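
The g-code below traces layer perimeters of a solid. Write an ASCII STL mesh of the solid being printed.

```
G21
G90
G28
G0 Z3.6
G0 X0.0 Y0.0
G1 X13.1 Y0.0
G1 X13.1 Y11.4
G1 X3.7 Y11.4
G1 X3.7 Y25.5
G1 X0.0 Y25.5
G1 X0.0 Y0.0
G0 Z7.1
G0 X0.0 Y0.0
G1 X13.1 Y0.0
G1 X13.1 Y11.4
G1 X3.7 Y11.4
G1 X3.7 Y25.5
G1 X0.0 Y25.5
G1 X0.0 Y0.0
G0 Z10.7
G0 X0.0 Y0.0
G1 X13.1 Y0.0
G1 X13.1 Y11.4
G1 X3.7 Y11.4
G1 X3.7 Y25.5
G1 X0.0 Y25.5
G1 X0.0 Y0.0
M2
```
solid part
  facet normal 0.0000 0.0000 -1.0000
    outer loop
      vertex 13.1 11.4 0.0
      vertex 13.1 0.0 0.0
      vertex 0.0 0.0 0.0
    endloop
  endfacet
  facet normal 0.0000 0.0000 -1.0000
    outer loop
      vertex 3.7 11.4 0.0
      vertex 13.1 11.4 0.0
      vertex 0.0 0.0 0.0
    endloop
  endfacet
  facet normal 0.0000 0.0000 -1.0000
    outer loop
      vertex 3.7 25.5 0.0
      vertex 3.7 11.4 0.0
      vertex 0.0 0.0 0.0
    endloop
  endfacet
  facet normal 0.0000 0.0000 -1.0000
    outer loop
      vertex 0.0 25.5 0.0
      vertex 3.7 25.5 0.0
      vertex 0.0 0.0 0.0
    endloop
  endfacet
  facet normal 0.0000 0.0000 1.0000
    outer loop
      vertex 0.0 0.0 10.7
      vertex 13.1 0.0 10.7
      vertex 13.1 11.4 10.7
    endloop
  endfacet
  facet normal 0.0000 0.0000 1.0000
    outer loop
      vertex 0.0 0.0 10.7
      vertex 13.1 11.4 10.7
      vertex 3.7 11.4 10.7
    endloop
  endfacet
  facet normal 0.0000 0.0000 1.0000
    outer loop
      vertex 0.0 0.0 10.7
      vertex 3.7 11.4 10.7
      vertex 3.7 25.5 10.7
    endloop
  endfacet
  facet normal 0.0000 0.0000 1.0000
    outer loop
      vertex 0.0 0.0 10.7
      vertex 3.7 25.5 10.7
      vertex 0.0 25.5 10.7
    endloop
  endfacet
  facet normal 0.0000 -1.0000 0.0000
    outer loop
      vertex 0.0 0.0 0.0
      vertex 13.1 0.0 0.0
      vertex 13.1 0.0 10.7
    endloop
  endfacet
  facet normal 0.0000 -1.0000 0.0000
    outer loop
      vertex 0.0 0.0 0.0
      vertex 13.1 0.0 10.7
      vertex 0.0 0.0 10.7
    endloop
  endfacet
  facet normal 1.0000 0.0000 0.0000
    outer loop
      vertex 13.1 0.0 0.0
      vertex 13.1 11.4 0.0
      vertex 13.1 11.4 10.7
    endloop
  endfacet
  facet normal 1.0000 0.0000 0.0000
    outer loop
      vertex 13.1 0.0 0.0
      vertex 13.1 11.4 10.7
      vertex 13.1 0.0 10.7
    endloop
  endfacet
  facet normal 0.0000 1.0000 0.0000
    outer loop
      vertex 13.1 11.4 0.0
      vertex 3.7 11.4 0.0
      vertex 3.7 11.4 10.7
    endloop
  endfacet
  facet normal 0.0000 1.0000 0.0000
    outer loop
      vertex 13.1 11.4 0.0
      vertex 3.7 11.4 10.7
      vertex 13.1 11.4 10.7
    endloop
  endfacet
  facet normal 1.0000 0.0000 0.0000
    outer loop
      vertex 3.7 11.4 0.0
      vertex 3.7 25.5 0.0
      vertex 3.7 25.5 10.7
    endloop
  endfacet
  facet normal 1.0000 0.0000 0.0000
    outer loop
      vertex 3.7 11.4 0.0
      vertex 3.7 25.5 10.7
      vertex 3.7 11.4 10.7
    endloop
  endfacet
  facet normal 0.0000 1.0000 0.0000
    outer loop
      vertex 3.7 25.5 0.0
      vertex 0.0 25.5 0.0
      vertex 0.0 25.5 10.7
    endloop
  endfacet
  facet normal 0.0000 1.0000 0.0000
    outer loop
      vertex 3.7 25.5 0.0
      vertex 0.0 25.5 10.7
      vertex 3.7 25.5 10.7
    endloop
  endfacet
  facet normal -1.0000 0.0000 0.0000
    outer loop
      vertex 0.0 25.5 0.0
      vertex 0.0 0.0 0.0
      vertex 0.0 0.0 10.7
    endloop
  endfacet
  facet normal -1.0000 0.0000 0.0000
    outer loop
      vertex 0.0 25.5 0.0
      vertex 0.0 0.0 10.7
      vertex 0.0 25.5 10.7
    endloop
  endfacet
endsolid part

The G0 Z moves step by Δz≈3.6 mm. Every layer's G1 loop is the same polygon, so the solid is a straight extrusion of it from z=0 to z≈10.7. Closing with flat bottom and top caps and triangulating gives 20 facets — an L-shaped prism: outer 13.1 × 25.5 mm, arm thicknesses ≈ 11.4 mm (horizontal) and 3.7 mm (vertical), extruded 10.7 mm in z.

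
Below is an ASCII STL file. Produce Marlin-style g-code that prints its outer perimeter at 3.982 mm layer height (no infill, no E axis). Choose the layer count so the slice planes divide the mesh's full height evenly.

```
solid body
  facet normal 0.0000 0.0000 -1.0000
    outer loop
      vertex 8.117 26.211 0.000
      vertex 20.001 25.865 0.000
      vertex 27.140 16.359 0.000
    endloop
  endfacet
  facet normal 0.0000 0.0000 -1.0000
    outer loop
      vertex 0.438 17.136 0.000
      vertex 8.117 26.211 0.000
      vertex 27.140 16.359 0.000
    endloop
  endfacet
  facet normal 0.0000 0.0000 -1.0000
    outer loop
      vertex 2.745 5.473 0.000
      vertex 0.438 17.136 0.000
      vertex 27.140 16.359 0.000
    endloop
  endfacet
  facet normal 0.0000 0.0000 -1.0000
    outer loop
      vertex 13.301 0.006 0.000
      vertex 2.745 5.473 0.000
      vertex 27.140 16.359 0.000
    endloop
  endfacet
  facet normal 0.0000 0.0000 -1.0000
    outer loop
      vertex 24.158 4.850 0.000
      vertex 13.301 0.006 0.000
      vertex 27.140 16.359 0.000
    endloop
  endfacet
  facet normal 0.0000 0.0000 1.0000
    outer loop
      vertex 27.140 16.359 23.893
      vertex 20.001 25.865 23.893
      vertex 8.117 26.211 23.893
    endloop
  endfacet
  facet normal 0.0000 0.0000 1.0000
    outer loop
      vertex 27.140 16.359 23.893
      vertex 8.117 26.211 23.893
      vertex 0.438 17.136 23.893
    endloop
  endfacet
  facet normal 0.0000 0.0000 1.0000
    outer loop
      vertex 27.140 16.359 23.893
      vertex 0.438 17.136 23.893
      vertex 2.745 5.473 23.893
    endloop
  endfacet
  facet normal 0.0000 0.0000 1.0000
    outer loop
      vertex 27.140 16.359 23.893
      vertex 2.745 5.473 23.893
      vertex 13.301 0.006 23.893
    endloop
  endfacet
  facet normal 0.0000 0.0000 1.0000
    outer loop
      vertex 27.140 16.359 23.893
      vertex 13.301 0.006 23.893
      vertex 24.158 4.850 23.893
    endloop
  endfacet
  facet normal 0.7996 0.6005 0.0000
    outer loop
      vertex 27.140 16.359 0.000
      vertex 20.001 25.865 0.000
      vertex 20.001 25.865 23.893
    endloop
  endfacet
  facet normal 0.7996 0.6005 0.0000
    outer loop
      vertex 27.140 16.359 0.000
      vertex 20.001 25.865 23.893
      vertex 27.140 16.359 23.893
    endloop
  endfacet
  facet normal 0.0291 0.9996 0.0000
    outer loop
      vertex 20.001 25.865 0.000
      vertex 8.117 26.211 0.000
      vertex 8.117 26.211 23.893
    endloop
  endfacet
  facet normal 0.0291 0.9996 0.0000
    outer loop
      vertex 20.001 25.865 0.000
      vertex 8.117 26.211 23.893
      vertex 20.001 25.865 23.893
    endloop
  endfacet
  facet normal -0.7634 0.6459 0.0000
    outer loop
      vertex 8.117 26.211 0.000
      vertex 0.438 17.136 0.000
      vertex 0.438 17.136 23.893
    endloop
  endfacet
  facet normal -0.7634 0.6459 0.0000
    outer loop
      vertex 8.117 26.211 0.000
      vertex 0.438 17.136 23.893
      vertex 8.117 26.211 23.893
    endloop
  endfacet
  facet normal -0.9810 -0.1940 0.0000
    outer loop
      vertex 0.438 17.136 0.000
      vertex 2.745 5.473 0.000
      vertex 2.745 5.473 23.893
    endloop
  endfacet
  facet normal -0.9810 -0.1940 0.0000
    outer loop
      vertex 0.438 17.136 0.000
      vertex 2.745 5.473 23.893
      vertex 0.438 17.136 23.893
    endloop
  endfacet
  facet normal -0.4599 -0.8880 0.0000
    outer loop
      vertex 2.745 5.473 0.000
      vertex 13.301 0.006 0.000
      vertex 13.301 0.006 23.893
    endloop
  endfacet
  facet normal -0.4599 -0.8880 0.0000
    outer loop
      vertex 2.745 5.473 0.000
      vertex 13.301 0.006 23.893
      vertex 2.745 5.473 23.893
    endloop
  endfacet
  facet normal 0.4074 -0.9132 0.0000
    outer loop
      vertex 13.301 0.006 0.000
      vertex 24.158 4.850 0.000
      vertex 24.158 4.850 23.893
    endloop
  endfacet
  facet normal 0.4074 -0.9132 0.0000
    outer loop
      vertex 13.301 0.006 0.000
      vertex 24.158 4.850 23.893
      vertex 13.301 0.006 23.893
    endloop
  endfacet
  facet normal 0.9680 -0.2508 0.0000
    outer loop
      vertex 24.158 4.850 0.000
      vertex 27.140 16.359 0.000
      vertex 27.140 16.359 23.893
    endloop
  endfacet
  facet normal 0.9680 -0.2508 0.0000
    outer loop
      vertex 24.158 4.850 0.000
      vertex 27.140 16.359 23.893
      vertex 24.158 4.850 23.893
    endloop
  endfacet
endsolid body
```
; perimeter-only toolpath
G21 ; units = mm
G90 ; absolute positioning
G28 ; home
; layer 1
G0 Z3.982
G0 X27.140 Y16.359
G1 X20.001 Y25.865
G1 X8.117 Y26.211
G1 X0.438 Y17.136
G1 X2.745 Y5.473
G1 X13.301 Y0.006
G1 X24.158 Y4.850
G1 X27.140 Y16.359
; layer 2
G0 Z7.964
G0 X27.140 Y16.359
G1 X20.001 Y25.865
G1 X8.117 Y26.211
G1 X0.438 Y17.136
G1 X2.745 Y5.473
G1 X13.301 Y0.006
G1 X24.158 Y4.850
G1 X27.140 Y16.359
; layer 3
G0 Z11.947
G0 X27.140 Y16.359
G1 X20.001 Y25.865
G1 X8.117 Y26.211
G1 X0.438 Y17.136
G1 X2.745 Y5.473
G1 X13.301 Y0.006
G1 X24.158 Y4.850
G1 X27.140 Y16.359
; layer 4
G0 Z15.929
G0 X27.140 Y16.359
G1 X20.001 Y25.865
G1 X8.117 Y26.211
G1 X0.438 Y17.136
G1 X2.745 Y5.473
G1 X13.301 Y0.006
G1 X24.158 Y4.850
G1 X27.140 Y16.359
; layer 5
G0 Z19.911
G0 X27.140 Y16.359
G1 X20.001 Y25.865
G1 X8.117 Y26.211
G1 X0.438 Y17.136
G1 X2.745 Y5.473
G1 X13.301 Y0.006
G1 X24.158 Y4.850
G1 X27.140 Y16.359
; layer 6
G0 Z23.893
G0 X27.140 Y16.359
G1 X20.001 Y25.865
G1 X8.117 Y26.211
G1 X0.438 Y17.136
G1 X2.745 Y5.473
G1 X13.301 Y0.006
G1 X24.158 Y4.850
G1 X27.140 Y16.359
M2 ; end

The solid is a regular 7-sided prism (a cylinder approximated with 7 flat sides), circumscribed radius ≈ 13.7 mm, height ≈ 23.9 mm. Slicing at Δz = 3.982 mm — 6 equal slices spanning the solid's height, so layer i sits at z = i·h/6 — gives 6 non-empty perimeters. Each is a 7-segment closed polygon; G0 lifts to the layer z and rapids to the start vertex, then G1 traces the edges.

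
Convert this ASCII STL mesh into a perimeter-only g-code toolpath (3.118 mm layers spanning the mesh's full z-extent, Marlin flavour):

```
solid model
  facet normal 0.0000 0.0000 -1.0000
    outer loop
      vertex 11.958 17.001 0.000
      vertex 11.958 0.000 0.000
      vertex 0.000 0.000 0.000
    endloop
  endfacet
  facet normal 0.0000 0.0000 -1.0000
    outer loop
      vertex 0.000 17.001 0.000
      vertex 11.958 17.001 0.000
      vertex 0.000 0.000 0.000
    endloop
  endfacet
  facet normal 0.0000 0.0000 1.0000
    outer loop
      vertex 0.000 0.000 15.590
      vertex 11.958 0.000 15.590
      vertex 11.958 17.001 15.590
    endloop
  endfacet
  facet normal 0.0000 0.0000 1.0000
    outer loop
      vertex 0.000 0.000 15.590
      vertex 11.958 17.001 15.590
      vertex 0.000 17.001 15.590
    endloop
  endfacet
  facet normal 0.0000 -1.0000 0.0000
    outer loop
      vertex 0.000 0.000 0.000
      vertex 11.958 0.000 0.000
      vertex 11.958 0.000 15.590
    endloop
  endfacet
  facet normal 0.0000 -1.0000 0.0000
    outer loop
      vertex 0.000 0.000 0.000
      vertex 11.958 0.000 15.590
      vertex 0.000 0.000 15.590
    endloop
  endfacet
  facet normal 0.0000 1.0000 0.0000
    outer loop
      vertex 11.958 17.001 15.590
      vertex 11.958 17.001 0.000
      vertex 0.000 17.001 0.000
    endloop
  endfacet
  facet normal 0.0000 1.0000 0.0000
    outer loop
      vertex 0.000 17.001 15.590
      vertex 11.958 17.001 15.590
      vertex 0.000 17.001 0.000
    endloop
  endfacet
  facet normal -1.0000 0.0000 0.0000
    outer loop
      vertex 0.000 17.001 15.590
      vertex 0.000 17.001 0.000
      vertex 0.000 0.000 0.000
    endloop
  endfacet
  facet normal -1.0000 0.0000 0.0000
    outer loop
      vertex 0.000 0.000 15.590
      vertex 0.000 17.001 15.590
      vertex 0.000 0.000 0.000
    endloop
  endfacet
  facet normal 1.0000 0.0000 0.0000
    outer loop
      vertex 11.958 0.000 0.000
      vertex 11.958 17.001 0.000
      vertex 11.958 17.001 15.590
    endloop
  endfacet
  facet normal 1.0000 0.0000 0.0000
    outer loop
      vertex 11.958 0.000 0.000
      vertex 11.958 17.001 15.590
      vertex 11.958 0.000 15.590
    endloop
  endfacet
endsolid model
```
; perimeter-only toolpath
G21 ; units = mm
G90 ; absolute positioning
G28 ; home
; layer 1
G0 Z3.118
G0 X0.000 Y0.000
G1 X11.958 Y0.000
G1 X11.958 Y17.001
G1 X0.000 Y17.001
G1 X0.000 Y0.000
; layer 2
G0 Z6.236
G0 X0.000 Y0.000
G1 X11.958 Y0.000
G1 X11.958 Y17.001
G1 X0.000 Y17.001
G1 X0.000 Y0.000
; layer 3
G0 Z9.354
G0 X0.000 Y0.000
G1 X11.958 Y0.000
G1 X11.958 Y17.001
G1 X0.000 Y17.001
G1 X0.000 Y0.000
; layer 4
G0 Z12.472
G0 X0.000 Y0.000
G1 X11.958 Y0.000
G1 X11.958 Y17.001
G1 X0.000 Y17.001
G1 X0.000 Y0.000
; layer 5
G0 Z15.590
G0 X0.000 Y0.000
G1 X11.958 Y0.000
G1 X11.958 Y17.001
G1 X0.000 Y17.001
G1 X0.000 Y0.000
M2 ; end

The solid is a rectangular box, roughly 12 × 17 mm footprint and 15.6 mm tall. Slicing at Δz = 3.118 mm — 5 equal slices spanning the solid's height, so layer i sits at z = i·h/5 — gives 5 non-empty perimeters. Each is a 4-segment closed polygon; G0 lifts to the layer z and rapids to the start vertex, then G1 traces the edges.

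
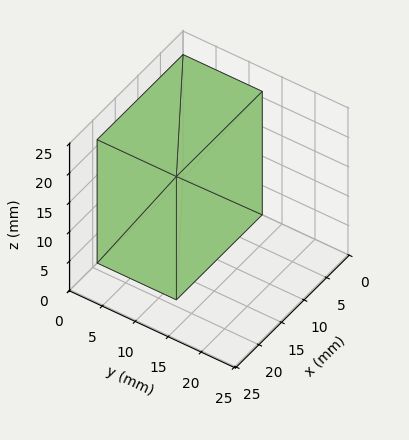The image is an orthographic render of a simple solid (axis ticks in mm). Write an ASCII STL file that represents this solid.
Reading the render: the shape is a rectangular box, roughly 19 × 12 mm footprint and 21 mm tall (dimensions read to the nearest mm from the axis ticks). For the STL, each face is triangulated and given an outward normal.

solid part
  facet normal 0.0000 0.0000 -1.0000
    outer loop
      vertex 19.00 12.00 0.00
      vertex 19.00 0.00 0.00
      vertex 0.00 0.00 0.00
    endloop
  endfacet
  facet normal 0.0000 0.0000 -1.0000
    outer loop
      vertex 0.00 12.00 0.00
      vertex 19.00 12.00 0.00
      vertex 0.00 0.00 0.00
    endloop
  endfacet
  facet normal 0.0000 0.0000 1.0000
    outer loop
      vertex 0.00 0.00 21.00
      vertex 19.00 0.00 21.00
      vertex 19.00 12.00 21.00
    endloop
  endfacet
  facet normal 0.0000 0.0000 1.0000
    outer loop
      vertex 0.00 0.00 21.00
      vertex 19.00 12.00 21.00
      vertex 0.00 12.00 21.00
    endloop
  endfacet
  facet normal 0.0000 -1.0000 0.0000
    outer loop
      vertex 0.00 0.00 0.00
      vertex 19.00 0.00 0.00
      vertex 19.00 0.00 21.00
    endloop
  endfacet
  facet normal 0.0000 -1.0000 0.0000
    outer loop
      vertex 0.00 0.00 0.00
      vertex 19.00 0.00 21.00
      vertex 0.00 0.00 21.00
    endloop
  endfacet
  facet normal 0.0000 1.0000 0.0000
    outer loop
      vertex 19.00 12.00 21.00
      vertex 19.00 12.00 0.00
      vertex 0.00 12.00 0.00
    endloop
  endfacet
  facet normal 0.0000 1.0000 0.0000
    outer loop
      vertex 0.00 12.00 21.00
      vertex 19.00 12.00 21.00
      vertex 0.00 12.00 0.00
    endloop
  endfacet
  facet normal -1.0000 0.0000 0.0000
    outer loop
      vertex 0.00 12.00 21.00
      vertex 0.00 12.00 0.00
      vertex 0.00 0.00 0.00
    endloop
  endfacet
  facet normal -1.0000 0.0000 0.0000
    outer loop
      vertex 0.00 0.00 21.00
      vertex 0.00 12.00 21.00
      vertex 0.00 0.00 0.00
    endloop
  endfacet
  facet normal 1.0000 0.0000 0.0000
    outer loop
      vertex 19.00 0.00 0.00
      vertex 19.00 12.00 0.00
      vertex 19.00 12.00 21.00
    endloop
  endfacet
  facet normal 1.0000 0.0000 0.0000
    outer loop
      vertex 19.00 0.00 0.00
      vertex 19.00 12.00 21.00
      vertex 19.00 0.00 21.00
    endloop
  endfacet
endsolid part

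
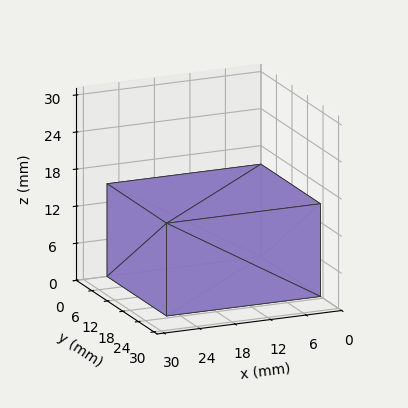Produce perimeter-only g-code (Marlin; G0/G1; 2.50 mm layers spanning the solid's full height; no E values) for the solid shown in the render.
Reading the render: the shape is a rectangular box, roughly 26 × 23 mm footprint and 15 mm tall (dimensions read to the nearest mm from the axis ticks). For the g-code, the solid's height is divided into equal slices at the stated Δz and each level perimeter traced with G1 moves after a G0 lift.

; perimeter-only toolpath
G21 ; units = mm
G90 ; absolute positioning
G28 ; home
; layer 1
G0 Z2.50
G0 X0.00 Y0.00
G1 X26.00 Y0.00
G1 X26.00 Y23.00
G1 X0.00 Y23.00
G1 X0.00 Y0.00
; layer 2
G0 Z5.00
G0 X0.00 Y0.00
G1 X26.00 Y0.00
G1 X26.00 Y23.00
G1 X0.00 Y23.00
G1 X0.00 Y0.00
; layer 3
G0 Z7.50
G0 X0.00 Y0.00
G1 X26.00 Y0.00
G1 X26.00 Y23.00
G1 X0.00 Y23.00
G1 X0.00 Y0.00
; layer 4
G0 Z10.00
G0 X0.00 Y0.00
G1 X26.00 Y0.00
G1 X26.00 Y23.00
G1 X0.00 Y23.00
G1 X0.00 Y0.00
; layer 5
G0 Z12.50
G0 X0.00 Y0.00
G1 X26.00 Y0.00
G1 X26.00 Y23.00
G1 X0.00 Y23.00
G1 X0.00 Y0.00
; layer 6
G0 Z15.00
G0 X0.00 Y0.00
G1 X26.00 Y0.00
G1 X26.00 Y23.00
G1 X0.00 Y23.00
G1 X0.00 Y0.00
M2 ; end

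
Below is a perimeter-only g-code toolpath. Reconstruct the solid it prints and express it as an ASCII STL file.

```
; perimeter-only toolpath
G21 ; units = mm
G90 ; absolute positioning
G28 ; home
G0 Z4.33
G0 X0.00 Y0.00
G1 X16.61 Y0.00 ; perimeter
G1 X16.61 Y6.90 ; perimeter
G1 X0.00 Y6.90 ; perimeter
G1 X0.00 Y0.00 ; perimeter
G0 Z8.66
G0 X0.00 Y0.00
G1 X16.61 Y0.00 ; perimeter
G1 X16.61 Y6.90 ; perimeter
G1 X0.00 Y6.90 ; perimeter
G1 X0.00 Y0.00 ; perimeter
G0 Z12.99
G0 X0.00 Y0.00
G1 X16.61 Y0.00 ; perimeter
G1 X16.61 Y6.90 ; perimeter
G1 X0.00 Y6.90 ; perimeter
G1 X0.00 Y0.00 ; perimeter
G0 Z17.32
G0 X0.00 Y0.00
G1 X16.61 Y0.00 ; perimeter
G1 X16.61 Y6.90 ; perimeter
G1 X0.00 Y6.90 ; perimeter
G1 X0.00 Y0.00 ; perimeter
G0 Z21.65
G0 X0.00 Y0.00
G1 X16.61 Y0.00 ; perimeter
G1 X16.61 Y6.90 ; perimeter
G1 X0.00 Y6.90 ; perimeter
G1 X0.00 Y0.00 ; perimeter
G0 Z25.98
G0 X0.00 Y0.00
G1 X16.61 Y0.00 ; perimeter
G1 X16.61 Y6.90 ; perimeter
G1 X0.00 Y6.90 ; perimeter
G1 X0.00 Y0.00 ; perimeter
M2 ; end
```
solid part
  facet normal 0.0000 0.0000 -1.0000
    outer loop
      vertex 16.61 6.90 0.00
      vertex 16.61 0.00 0.00
      vertex 0.00 0.00 0.00
    endloop
  endfacet
  facet normal 0.0000 0.0000 -1.0000
    outer loop
      vertex 0.00 6.90 0.00
      vertex 16.61 6.90 0.00
      vertex 0.00 0.00 0.00
    endloop
  endfacet
  facet normal 0.0000 0.0000 1.0000
    outer loop
      vertex 0.00 0.00 25.98
      vertex 16.61 0.00 25.98
      vertex 16.61 6.90 25.98
    endloop
  endfacet
  facet normal 0.0000 0.0000 1.0000
    outer loop
      vertex 0.00 0.00 25.98
      vertex 16.61 6.90 25.98
      vertex 0.00 6.90 25.98
    endloop
  endfacet
  facet normal 0.0000 -1.0000 0.0000
    outer loop
      vertex 0.00 0.00 0.00
      vertex 16.61 0.00 0.00
      vertex 16.61 0.00 25.98
    endloop
  endfacet
  facet normal 0.0000 -1.0000 0.0000
    outer loop
      vertex 0.00 0.00 0.00
      vertex 16.61 0.00 25.98
      vertex 0.00 0.00 25.98
    endloop
  endfacet
  facet normal 0.0000 1.0000 0.0000
    outer loop
      vertex 16.61 6.90 25.98
      vertex 16.61 6.90 0.00
      vertex 0.00 6.90 0.00
    endloop
  endfacet
  facet normal 0.0000 1.0000 0.0000
    outer loop
      vertex 0.00 6.90 25.98
      vertex 16.61 6.90 25.98
      vertex 0.00 6.90 0.00
    endloop
  endfacet
  facet normal -1.0000 0.0000 0.0000
    outer loop
      vertex 0.00 6.90 25.98
      vertex 0.00 6.90 0.00
      vertex 0.00 0.00 0.00
    endloop
  endfacet
  facet normal -1.0000 0.0000 0.0000
    outer loop
      vertex 0.00 0.00 25.98
      vertex 0.00 6.90 25.98
      vertex 0.00 0.00 0.00
    endloop
  endfacet
  facet normal 1.0000 0.0000 0.0000
    outer loop
      vertex 16.61 0.00 0.00
      vertex 16.61 6.90 0.00
      vertex 16.61 6.90 25.98
    endloop
  endfacet
  facet normal 1.0000 0.0000 0.0000
    outer loop
      vertex 16.61 0.00 0.00
      vertex 16.61 6.90 25.98
      vertex 16.61 0.00 25.98
    endloop
  endfacet
endsolid part

The G0 Z moves step by Δz≈4.33 mm. Every layer's G1 loop is the same polygon, so the solid is a straight extrusion of it from z=0 to z≈26. Closing with flat bottom and top caps and triangulating gives 12 facets — a rectangular box, roughly 16.6 × 6.9 mm footprint and 26 mm tall.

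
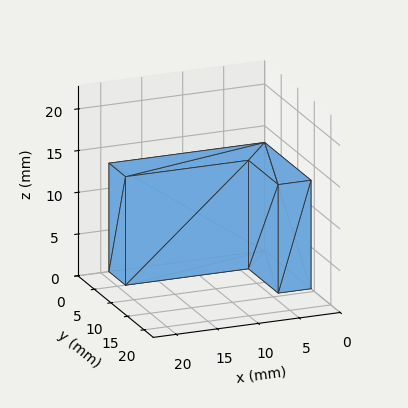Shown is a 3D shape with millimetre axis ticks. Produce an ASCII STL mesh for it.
Reading the render: the shape is an L-shaped prism: outer 19 × 14 mm, arm thicknesses ≈ 5 mm (horizontal) and 4 mm (vertical), extruded 13 mm in z (dimensions read to the nearest mm from the axis ticks). For the STL, each face is triangulated and given an outward normal.

solid part
  facet normal 0.0000 0.0000 -1.0000
    outer loop
      vertex 19.0 5.0 0.0
      vertex 19.0 0.0 0.0
      vertex 0.0 0.0 0.0
    endloop
  endfacet
  facet normal 0.0000 0.0000 -1.0000
    outer loop
      vertex 4.0 5.0 0.0
      vertex 19.0 5.0 0.0
      vertex 0.0 0.0 0.0
    endloop
  endfacet
  facet normal 0.0000 0.0000 -1.0000
    outer loop
      vertex 4.0 14.0 0.0
      vertex 4.0 5.0 0.0
      vertex 0.0 0.0 0.0
    endloop
  endfacet
  facet normal 0.0000 0.0000 -1.0000
    outer loop
      vertex 0.0 14.0 0.0
      vertex 4.0 14.0 0.0
      vertex 0.0 0.0 0.0
    endloop
  endfacet
  facet normal 0.0000 0.0000 1.0000
    outer loop
      vertex 0.0 0.0 13.0
      vertex 19.0 0.0 13.0
      vertex 19.0 5.0 13.0
    endloop
  endfacet
  facet normal 0.0000 0.0000 1.0000
    outer loop
      vertex 0.0 0.0 13.0
      vertex 19.0 5.0 13.0
      vertex 4.0 5.0 13.0
    endloop
  endfacet
  facet normal 0.0000 0.0000 1.0000
    outer loop
      vertex 0.0 0.0 13.0
      vertex 4.0 5.0 13.0
      vertex 4.0 14.0 13.0
    endloop
  endfacet
  facet normal 0.0000 0.0000 1.0000
    outer loop
      vertex 0.0 0.0 13.0
      vertex 4.0 14.0 13.0
      vertex 0.0 14.0 13.0
    endloop
  endfacet
  facet normal 0.0000 -1.0000 0.0000
    outer loop
      vertex 0.0 0.0 0.0
      vertex 19.0 0.0 0.0
      vertex 19.0 0.0 13.0
    endloop
  endfacet
  facet normal 0.0000 -1.0000 0.0000
    outer loop
      vertex 0.0 0.0 0.0
      vertex 19.0 0.0 13.0
      vertex 0.0 0.0 13.0
    endloop
  endfacet
  facet normal 1.0000 0.0000 0.0000
    outer loop
      vertex 19.0 0.0 0.0
      vertex 19.0 5.0 0.0
      vertex 19.0 5.0 13.0
    endloop
  endfacet
  facet normal 1.0000 0.0000 0.0000
    outer loop
      vertex 19.0 0.0 0.0
      vertex 19.0 5.0 13.0
      vertex 19.0 0.0 13.0
    endloop
  endfacet
  facet normal 0.0000 1.0000 0.0000
    outer loop
      vertex 19.0 5.0 0.0
      vertex 4.0 5.0 0.0
      vertex 4.0 5.0 13.0
    endloop
  endfacet
  facet normal 0.0000 1.0000 0.0000
    outer loop
      vertex 19.0 5.0 0.0
      vertex 4.0 5.0 13.0
      vertex 19.0 5.0 13.0
    endloop
  endfacet
  facet normal 1.0000 0.0000 0.0000
    outer loop
      vertex 4.0 5.0 0.0
      vertex 4.0 14.0 0.0
      vertex 4.0 14.0 13.0
    endloop
  endfacet
  facet normal 1.0000 0.0000 0.0000
    outer loop
      vertex 4.0 5.0 0.0
      vertex 4.0 14.0 13.0
      vertex 4.0 5.0 13.0
    endloop
  endfacet
  facet normal 0.0000 1.0000 0.0000
    outer loop
      vertex 4.0 14.0 0.0
      vertex 0.0 14.0 0.0
      vertex 0.0 14.0 13.0
    endloop
  endfacet
  facet normal 0.0000 1.0000 0.0000
    outer loop
      vertex 4.0 14.0 0.0
      vertex 0.0 14.0 13.0
      vertex 4.0 14.0 13.0
    endloop
  endfacet
  facet normal -1.0000 0.0000 0.0000
    outer loop
      vertex 0.0 14.0 0.0
      vertex 0.0 0.0 0.0
      vertex 0.0 0.0 13.0
    endloop
  endfacet
  facet normal -1.0000 0.0000 0.0000
    outer loop
      vertex 0.0 14.0 0.0
      vertex 0.0 0.0 13.0
      vertex 0.0 14.0 13.0
    endloop
  endfacet
endsolid part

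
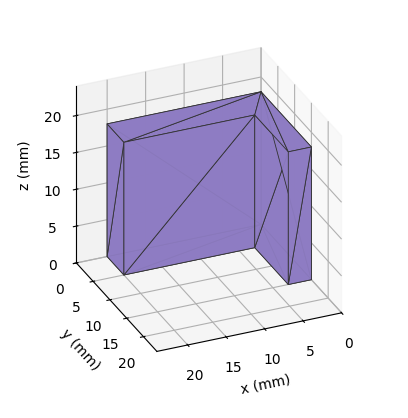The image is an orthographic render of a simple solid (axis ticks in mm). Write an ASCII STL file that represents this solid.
Reading the render: the shape is an L-shaped prism: outer 20 × 15 mm, arm thicknesses ≈ 5 mm (horizontal) and 3 mm (vertical), extruded 18 mm in z (dimensions read to the nearest mm from the axis ticks). For the STL, each face is triangulated and given an outward normal.

solid part
  facet normal 0.0000 0.0000 -1.0000
    outer loop
      vertex 20.00 5.00 0.00
      vertex 20.00 0.00 0.00
      vertex 0.00 0.00 0.00
    endloop
  endfacet
  facet normal 0.0000 0.0000 -1.0000
    outer loop
      vertex 3.00 5.00 0.00
      vertex 20.00 5.00 0.00
      vertex 0.00 0.00 0.00
    endloop
  endfacet
  facet normal 0.0000 0.0000 -1.0000
    outer loop
      vertex 3.00 15.00 0.00
      vertex 3.00 5.00 0.00
      vertex 0.00 0.00 0.00
    endloop
  endfacet
  facet normal 0.0000 0.0000 -1.0000
    outer loop
      vertex 0.00 15.00 0.00
      vertex 3.00 15.00 0.00
      vertex 0.00 0.00 0.00
    endloop
  endfacet
  facet normal 0.0000 0.0000 1.0000
    outer loop
      vertex 0.00 0.00 18.00
      vertex 20.00 0.00 18.00
      vertex 20.00 5.00 18.00
    endloop
  endfacet
  facet normal 0.0000 0.0000 1.0000
    outer loop
      vertex 0.00 0.00 18.00
      vertex 20.00 5.00 18.00
      vertex 3.00 5.00 18.00
    endloop
  endfacet
  facet normal 0.0000 0.0000 1.0000
    outer loop
      vertex 0.00 0.00 18.00
      vertex 3.00 5.00 18.00
      vertex 3.00 15.00 18.00
    endloop
  endfacet
  facet normal 0.0000 0.0000 1.0000
    outer loop
      vertex 0.00 0.00 18.00
      vertex 3.00 15.00 18.00
      vertex 0.00 15.00 18.00
    endloop
  endfacet
  facet normal 0.0000 -1.0000 0.0000
    outer loop
      vertex 0.00 0.00 0.00
      vertex 20.00 0.00 0.00
      vertex 20.00 0.00 18.00
    endloop
  endfacet
  facet normal 0.0000 -1.0000 0.0000
    outer loop
      vertex 0.00 0.00 0.00
      vertex 20.00 0.00 18.00
      vertex 0.00 0.00 18.00
    endloop
  endfacet
  facet normal 1.0000 0.0000 0.0000
    outer loop
      vertex 20.00 0.00 0.00
      vertex 20.00 5.00 0.00
      vertex 20.00 5.00 18.00
    endloop
  endfacet
  facet normal 1.0000 0.0000 0.0000
    outer loop
      vertex 20.00 0.00 0.00
      vertex 20.00 5.00 18.00
      vertex 20.00 0.00 18.00
    endloop
  endfacet
  facet normal 0.0000 1.0000 0.0000
    outer loop
      vertex 20.00 5.00 0.00
      vertex 3.00 5.00 0.00
      vertex 3.00 5.00 18.00
    endloop
  endfacet
  facet normal 0.0000 1.0000 0.0000
    outer loop
      vertex 20.00 5.00 0.00
      vertex 3.00 5.00 18.00
      vertex 20.00 5.00 18.00
    endloop
  endfacet
  facet normal 1.0000 0.0000 0.0000
    outer loop
      vertex 3.00 5.00 0.00
      vertex 3.00 15.00 0.00
      vertex 3.00 15.00 18.00
    endloop
  endfacet
  facet normal 1.0000 0.0000 0.0000
    outer loop
      vertex 3.00 5.00 0.00
      vertex 3.00 15.00 18.00
      vertex 3.00 5.00 18.00
    endloop
  endfacet
  facet normal 0.0000 1.0000 0.0000
    outer loop
      vertex 3.00 15.00 0.00
      vertex 0.00 15.00 0.00
      vertex 0.00 15.00 18.00
    endloop
  endfacet
  facet normal 0.0000 1.0000 0.0000
    outer loop
      vertex 3.00 15.00 0.00
      vertex 0.00 15.00 18.00
      vertex 3.00 15.00 18.00
    endloop
  endfacet
  facet normal -1.0000 0.0000 0.0000
    outer loop
      vertex 0.00 15.00 0.00
      vertex 0.00 0.00 0.00
      vertex 0.00 0.00 18.00
    endloop
  endfacet
  facet normal -1.0000 0.0000 0.0000
    outer loop
      vertex 0.00 15.00 0.00
      vertex 0.00 0.00 18.00
      vertex 0.00 15.00 18.00
    endloop
  endfacet
endsolid part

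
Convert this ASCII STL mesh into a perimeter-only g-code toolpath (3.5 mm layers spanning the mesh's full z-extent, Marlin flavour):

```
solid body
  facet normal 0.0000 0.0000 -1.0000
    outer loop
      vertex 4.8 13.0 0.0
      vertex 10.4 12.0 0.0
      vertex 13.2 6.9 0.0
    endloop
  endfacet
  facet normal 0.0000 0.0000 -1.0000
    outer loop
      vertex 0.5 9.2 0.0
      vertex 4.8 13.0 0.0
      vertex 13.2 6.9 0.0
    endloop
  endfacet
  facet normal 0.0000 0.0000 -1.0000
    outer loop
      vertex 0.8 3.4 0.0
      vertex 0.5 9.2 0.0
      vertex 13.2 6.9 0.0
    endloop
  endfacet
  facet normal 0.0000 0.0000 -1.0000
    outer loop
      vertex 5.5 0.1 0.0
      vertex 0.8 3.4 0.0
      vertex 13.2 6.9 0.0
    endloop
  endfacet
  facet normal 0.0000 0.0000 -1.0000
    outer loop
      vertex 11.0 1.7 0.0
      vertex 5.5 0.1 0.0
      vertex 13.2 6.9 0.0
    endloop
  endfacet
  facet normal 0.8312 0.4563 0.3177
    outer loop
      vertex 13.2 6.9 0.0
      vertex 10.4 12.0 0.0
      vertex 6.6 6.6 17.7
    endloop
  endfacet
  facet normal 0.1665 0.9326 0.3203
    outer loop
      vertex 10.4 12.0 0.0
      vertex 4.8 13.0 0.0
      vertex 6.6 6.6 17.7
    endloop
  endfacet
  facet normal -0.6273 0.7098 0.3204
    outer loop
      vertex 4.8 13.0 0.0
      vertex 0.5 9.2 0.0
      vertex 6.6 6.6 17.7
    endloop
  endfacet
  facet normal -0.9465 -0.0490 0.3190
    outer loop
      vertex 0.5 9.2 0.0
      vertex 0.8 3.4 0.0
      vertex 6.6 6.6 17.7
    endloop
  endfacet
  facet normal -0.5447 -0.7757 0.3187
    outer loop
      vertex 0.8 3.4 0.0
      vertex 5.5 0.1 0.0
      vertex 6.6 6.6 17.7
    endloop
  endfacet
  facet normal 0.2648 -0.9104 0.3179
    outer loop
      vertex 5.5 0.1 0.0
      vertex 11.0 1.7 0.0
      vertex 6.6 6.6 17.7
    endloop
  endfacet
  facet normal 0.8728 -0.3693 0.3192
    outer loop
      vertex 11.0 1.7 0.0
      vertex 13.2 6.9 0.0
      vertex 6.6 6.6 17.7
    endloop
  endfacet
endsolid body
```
; perimeter-only toolpath
G21 ; units = mm
G90 ; absolute positioning
G28 ; home
; layer 1
G0 Z3.5
G0 X11.9 Y6.8
G1 X9.6 Y10.9
G1 X5.2 Y11.7
G1 X1.7 Y8.7
G1 X2.0 Y4.0
G1 X5.7 Y1.4
G1 X10.1 Y2.7
G1 X11.9 Y6.8
; layer 2
G0 Z7.1
G0 X10.6 Y6.8
G1 X8.9 Y9.8
G1 X5.5 Y10.4
G1 X2.9 Y8.2
G1 X3.1 Y4.7
G1 X5.9 Y2.7
G1 X9.2 Y3.7
G1 X10.6 Y6.8
; layer 3
G0 Z10.6
G0 X9.2 Y6.7
G1 X8.1 Y8.8
G1 X5.9 Y9.2
G1 X4.2 Y7.6
G1 X4.3 Y5.3
G1 X6.2 Y4.0
G1 X8.4 Y4.6
G1 X9.2 Y6.7
; layer 4
G0 Z14.2
G0 X7.9 Y6.7
G1 X7.4 Y7.7
G1 X6.2 Y7.9
G1 X5.4 Y7.1
G1 X5.4 Y6.0
G1 X6.4 Y5.3
G1 X7.5 Y5.6
G1 X7.9 Y6.7
M2 ; end

The solid is a regular 7-sided pyramid, base circumscribed radius ≈ 6.6 mm, apex at z ≈ 17.7 mm. Slicing at Δz = 3.5 mm — 5 equal slices spanning the solid's height, so layer i sits at z = i·h/5 — gives 4 non-empty perimeters. Each is a 7-segment closed polygon; G0 lifts to the layer z and rapids to the start vertex, then G1 traces the edges. The cross-section shrinks linearly with z (the slice at the apex is degenerate and omitted).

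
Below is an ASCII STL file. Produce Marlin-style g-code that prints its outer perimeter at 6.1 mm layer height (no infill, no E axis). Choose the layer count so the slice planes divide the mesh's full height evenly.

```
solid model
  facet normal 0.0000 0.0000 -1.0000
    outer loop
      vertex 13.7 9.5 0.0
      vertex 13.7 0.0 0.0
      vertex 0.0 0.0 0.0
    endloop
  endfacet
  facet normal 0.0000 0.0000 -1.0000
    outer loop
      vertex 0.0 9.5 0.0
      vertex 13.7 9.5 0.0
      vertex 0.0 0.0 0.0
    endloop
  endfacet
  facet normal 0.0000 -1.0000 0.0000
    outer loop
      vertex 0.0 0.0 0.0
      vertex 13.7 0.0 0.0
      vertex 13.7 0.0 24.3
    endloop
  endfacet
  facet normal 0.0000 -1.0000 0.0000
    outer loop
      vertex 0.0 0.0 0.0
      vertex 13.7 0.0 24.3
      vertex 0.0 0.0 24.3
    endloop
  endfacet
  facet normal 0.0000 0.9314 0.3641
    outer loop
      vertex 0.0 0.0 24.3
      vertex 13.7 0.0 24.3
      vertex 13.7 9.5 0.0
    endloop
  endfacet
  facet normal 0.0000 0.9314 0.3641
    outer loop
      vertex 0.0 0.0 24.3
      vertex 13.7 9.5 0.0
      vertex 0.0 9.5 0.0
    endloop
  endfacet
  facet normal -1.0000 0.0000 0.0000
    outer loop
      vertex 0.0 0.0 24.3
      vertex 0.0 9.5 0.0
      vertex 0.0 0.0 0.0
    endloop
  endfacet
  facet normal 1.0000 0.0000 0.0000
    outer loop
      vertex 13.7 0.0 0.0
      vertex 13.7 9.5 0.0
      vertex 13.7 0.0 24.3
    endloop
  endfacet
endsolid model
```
; perimeter-only toolpath
G21 ; units = mm
G90 ; absolute positioning
G28 ; home
; layer 1
G0 Z6.1
G0 X0.0 Y0.0
G1 X13.7 Y0.0
G1 X13.7 Y7.1
G1 X0.0 Y7.1
G1 X0.0 Y0.0
; layer 2
G0 Z12.2
G0 X0.0 Y0.0
G1 X13.7 Y0.0
G1 X13.7 Y4.8
G1 X0.0 Y4.8
G1 X0.0 Y0.0
; layer 3
G0 Z18.2
G0 X0.0 Y0.0
G1 X13.7 Y0.0
G1 X13.7 Y2.4
G1 X0.0 Y2.4
G1 X0.0 Y0.0
M2 ; end

The solid is a wedge (ramp): 13.7 × 9.5 mm base, rising to 24.3 mm along the y=0 edge and sloping linearly to z=0 at y=9.5. Slicing at Δz = 6.1 mm — 4 equal slices spanning the solid's height, so layer i sits at z = i·h/4 — gives 3 non-empty perimeters. Each is a 4-segment closed polygon; G0 lifts to the layer z and rapids to the start vertex, then G1 traces the edges. The cross-section shrinks linearly with z (the slice at the apex is degenerate and omitted).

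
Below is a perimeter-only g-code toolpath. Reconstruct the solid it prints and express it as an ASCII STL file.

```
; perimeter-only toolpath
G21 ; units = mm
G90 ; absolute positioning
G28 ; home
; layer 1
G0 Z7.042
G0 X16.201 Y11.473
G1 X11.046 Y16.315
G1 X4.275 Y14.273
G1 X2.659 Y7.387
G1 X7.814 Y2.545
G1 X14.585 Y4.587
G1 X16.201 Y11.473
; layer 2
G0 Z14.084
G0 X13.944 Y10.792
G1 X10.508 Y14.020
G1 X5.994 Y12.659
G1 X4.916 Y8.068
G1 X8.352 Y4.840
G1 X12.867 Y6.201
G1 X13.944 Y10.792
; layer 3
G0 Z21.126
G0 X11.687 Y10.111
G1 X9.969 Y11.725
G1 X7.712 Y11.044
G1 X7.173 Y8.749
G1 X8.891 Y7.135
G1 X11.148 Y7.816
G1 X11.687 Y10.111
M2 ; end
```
solid part
  facet normal 0.0000 0.0000 -1.0000
    outer loop
      vertex 2.557 15.887 0.000
      vertex 11.585 18.610 0.000
      vertex 18.458 12.154 0.000
    endloop
  endfacet
  facet normal 0.0000 0.0000 -1.0000
    outer loop
      vertex 0.402 6.706 0.000
      vertex 2.557 15.887 0.000
      vertex 18.458 12.154 0.000
    endloop
  endfacet
  facet normal 0.0000 0.0000 -1.0000
    outer loop
      vertex 7.275 0.250 0.000
      vertex 0.402 6.706 0.000
      vertex 18.458 12.154 0.000
    endloop
  endfacet
  facet normal 0.0000 0.0000 -1.0000
    outer loop
      vertex 16.303 2.973 0.000
      vertex 7.275 0.250 0.000
      vertex 18.458 12.154 0.000
    endloop
  endfacet
  facet normal 0.6576 0.7000 0.2785
    outer loop
      vertex 18.458 12.154 0.000
      vertex 11.585 18.610 0.000
      vertex 9.430 9.430 28.168
    endloop
  endfacet
  facet normal -0.2773 0.9195 0.2785
    outer loop
      vertex 11.585 18.610 0.000
      vertex 2.557 15.887 0.000
      vertex 9.430 9.430 28.168
    endloop
  endfacet
  facet normal -0.9350 0.2195 0.2785
    outer loop
      vertex 2.557 15.887 0.000
      vertex 0.402 6.706 0.000
      vertex 9.430 9.430 28.168
    endloop
  endfacet
  facet normal -0.6576 -0.7000 0.2785
    outer loop
      vertex 0.402 6.706 0.000
      vertex 7.275 0.250 0.000
      vertex 9.430 9.430 28.168
    endloop
  endfacet
  facet normal 0.2773 -0.9195 0.2785
    outer loop
      vertex 7.275 0.250 0.000
      vertex 16.303 2.973 0.000
      vertex 9.430 9.430 28.168
    endloop
  endfacet
  facet normal 0.9350 -0.2195 0.2785
    outer loop
      vertex 16.303 2.973 0.000
      vertex 18.458 12.154 0.000
      vertex 9.430 9.430 28.168
    endloop
  endfacet
endsolid part

The G0 Z moves step by Δz≈7.042 mm. The G1 loops shrink linearly with z, so the solid tapers from its base footprint up to z≈28.2. Closing with a flat bottom cap and the tapered top and triangulating gives 10 facets — a regular 6-sided pyramid, base circumscribed radius ≈ 9.43 mm, apex at z ≈ 28.2 mm.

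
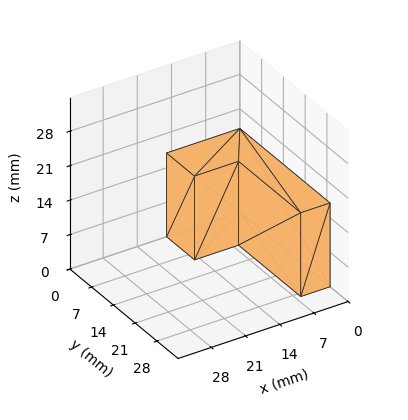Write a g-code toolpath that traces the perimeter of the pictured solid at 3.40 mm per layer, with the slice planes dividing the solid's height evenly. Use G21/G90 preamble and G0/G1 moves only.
Reading the render: the shape is an L-shaped prism: outer 15 × 29 mm, arm thicknesses ≈ 9 mm (horizontal) and 6 mm (vertical), extruded 17 mm in z (dimensions read to the nearest mm from the axis ticks). For the g-code, the solid's height is divided into equal slices at the stated Δz and each level perimeter traced with G1 moves after a G0 lift.

; perimeter-only toolpath
G21 ; units = mm
G90 ; absolute positioning
G28 ; home
; layer 1
G0 Z3.40
G0 X0.00 Y0.00
G1 X15.00 Y0.00
G1 X15.00 Y9.00
G1 X6.00 Y9.00
G1 X6.00 Y29.00
G1 X0.00 Y29.00
G1 X0.00 Y0.00
; layer 2
G0 Z6.80
G0 X0.00 Y0.00
G1 X15.00 Y0.00
G1 X15.00 Y9.00
G1 X6.00 Y9.00
G1 X6.00 Y29.00
G1 X0.00 Y29.00
G1 X0.00 Y0.00
; layer 3
G0 Z10.20
G0 X0.00 Y0.00
G1 X15.00 Y0.00
G1 X15.00 Y9.00
G1 X6.00 Y9.00
G1 X6.00 Y29.00
G1 X0.00 Y29.00
G1 X0.00 Y0.00
; layer 4
G0 Z13.60
G0 X0.00 Y0.00
G1 X15.00 Y0.00
G1 X15.00 Y9.00
G1 X6.00 Y9.00
G1 X6.00 Y29.00
G1 X0.00 Y29.00
G1 X0.00 Y0.00
; layer 5
G0 Z17.00
G0 X0.00 Y0.00
G1 X15.00 Y0.00
G1 X15.00 Y9.00
G1 X6.00 Y9.00
G1 X6.00 Y29.00
G1 X0.00 Y29.00
G1 X0.00 Y0.00
M2 ; end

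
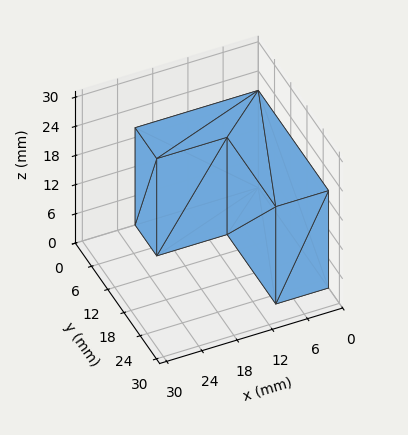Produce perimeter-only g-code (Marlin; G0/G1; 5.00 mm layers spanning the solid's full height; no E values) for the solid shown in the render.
Reading the render: the shape is an L-shaped prism: outer 21 × 26 mm, arm thicknesses ≈ 8 mm (horizontal) and 9 mm (vertical), extruded 20 mm in z (dimensions read to the nearest mm from the axis ticks). For the g-code, the solid's height is divided into equal slices at the stated Δz and each level perimeter traced with G1 moves after a G0 lift.

; perimeter-only toolpath
G21 ; units = mm
G90 ; absolute positioning
G28 ; home
; layer 1
G0 Z5.00
G0 X0.00 Y0.00
G1 X21.00 Y0.00
G1 X21.00 Y8.00
G1 X9.00 Y8.00
G1 X9.00 Y26.00
G1 X0.00 Y26.00
G1 X0.00 Y0.00
; layer 2
G0 Z10.00
G0 X0.00 Y0.00
G1 X21.00 Y0.00
G1 X21.00 Y8.00
G1 X9.00 Y8.00
G1 X9.00 Y26.00
G1 X0.00 Y26.00
G1 X0.00 Y0.00
; layer 3
G0 Z15.00
G0 X0.00 Y0.00
G1 X21.00 Y0.00
G1 X21.00 Y8.00
G1 X9.00 Y8.00
G1 X9.00 Y26.00
G1 X0.00 Y26.00
G1 X0.00 Y0.00
; layer 4
G0 Z20.00
G0 X0.00 Y0.00
G1 X21.00 Y0.00
G1 X21.00 Y8.00
G1 X9.00 Y8.00
G1 X9.00 Y26.00
G1 X0.00 Y26.00
G1 X0.00 Y0.00
M2 ; end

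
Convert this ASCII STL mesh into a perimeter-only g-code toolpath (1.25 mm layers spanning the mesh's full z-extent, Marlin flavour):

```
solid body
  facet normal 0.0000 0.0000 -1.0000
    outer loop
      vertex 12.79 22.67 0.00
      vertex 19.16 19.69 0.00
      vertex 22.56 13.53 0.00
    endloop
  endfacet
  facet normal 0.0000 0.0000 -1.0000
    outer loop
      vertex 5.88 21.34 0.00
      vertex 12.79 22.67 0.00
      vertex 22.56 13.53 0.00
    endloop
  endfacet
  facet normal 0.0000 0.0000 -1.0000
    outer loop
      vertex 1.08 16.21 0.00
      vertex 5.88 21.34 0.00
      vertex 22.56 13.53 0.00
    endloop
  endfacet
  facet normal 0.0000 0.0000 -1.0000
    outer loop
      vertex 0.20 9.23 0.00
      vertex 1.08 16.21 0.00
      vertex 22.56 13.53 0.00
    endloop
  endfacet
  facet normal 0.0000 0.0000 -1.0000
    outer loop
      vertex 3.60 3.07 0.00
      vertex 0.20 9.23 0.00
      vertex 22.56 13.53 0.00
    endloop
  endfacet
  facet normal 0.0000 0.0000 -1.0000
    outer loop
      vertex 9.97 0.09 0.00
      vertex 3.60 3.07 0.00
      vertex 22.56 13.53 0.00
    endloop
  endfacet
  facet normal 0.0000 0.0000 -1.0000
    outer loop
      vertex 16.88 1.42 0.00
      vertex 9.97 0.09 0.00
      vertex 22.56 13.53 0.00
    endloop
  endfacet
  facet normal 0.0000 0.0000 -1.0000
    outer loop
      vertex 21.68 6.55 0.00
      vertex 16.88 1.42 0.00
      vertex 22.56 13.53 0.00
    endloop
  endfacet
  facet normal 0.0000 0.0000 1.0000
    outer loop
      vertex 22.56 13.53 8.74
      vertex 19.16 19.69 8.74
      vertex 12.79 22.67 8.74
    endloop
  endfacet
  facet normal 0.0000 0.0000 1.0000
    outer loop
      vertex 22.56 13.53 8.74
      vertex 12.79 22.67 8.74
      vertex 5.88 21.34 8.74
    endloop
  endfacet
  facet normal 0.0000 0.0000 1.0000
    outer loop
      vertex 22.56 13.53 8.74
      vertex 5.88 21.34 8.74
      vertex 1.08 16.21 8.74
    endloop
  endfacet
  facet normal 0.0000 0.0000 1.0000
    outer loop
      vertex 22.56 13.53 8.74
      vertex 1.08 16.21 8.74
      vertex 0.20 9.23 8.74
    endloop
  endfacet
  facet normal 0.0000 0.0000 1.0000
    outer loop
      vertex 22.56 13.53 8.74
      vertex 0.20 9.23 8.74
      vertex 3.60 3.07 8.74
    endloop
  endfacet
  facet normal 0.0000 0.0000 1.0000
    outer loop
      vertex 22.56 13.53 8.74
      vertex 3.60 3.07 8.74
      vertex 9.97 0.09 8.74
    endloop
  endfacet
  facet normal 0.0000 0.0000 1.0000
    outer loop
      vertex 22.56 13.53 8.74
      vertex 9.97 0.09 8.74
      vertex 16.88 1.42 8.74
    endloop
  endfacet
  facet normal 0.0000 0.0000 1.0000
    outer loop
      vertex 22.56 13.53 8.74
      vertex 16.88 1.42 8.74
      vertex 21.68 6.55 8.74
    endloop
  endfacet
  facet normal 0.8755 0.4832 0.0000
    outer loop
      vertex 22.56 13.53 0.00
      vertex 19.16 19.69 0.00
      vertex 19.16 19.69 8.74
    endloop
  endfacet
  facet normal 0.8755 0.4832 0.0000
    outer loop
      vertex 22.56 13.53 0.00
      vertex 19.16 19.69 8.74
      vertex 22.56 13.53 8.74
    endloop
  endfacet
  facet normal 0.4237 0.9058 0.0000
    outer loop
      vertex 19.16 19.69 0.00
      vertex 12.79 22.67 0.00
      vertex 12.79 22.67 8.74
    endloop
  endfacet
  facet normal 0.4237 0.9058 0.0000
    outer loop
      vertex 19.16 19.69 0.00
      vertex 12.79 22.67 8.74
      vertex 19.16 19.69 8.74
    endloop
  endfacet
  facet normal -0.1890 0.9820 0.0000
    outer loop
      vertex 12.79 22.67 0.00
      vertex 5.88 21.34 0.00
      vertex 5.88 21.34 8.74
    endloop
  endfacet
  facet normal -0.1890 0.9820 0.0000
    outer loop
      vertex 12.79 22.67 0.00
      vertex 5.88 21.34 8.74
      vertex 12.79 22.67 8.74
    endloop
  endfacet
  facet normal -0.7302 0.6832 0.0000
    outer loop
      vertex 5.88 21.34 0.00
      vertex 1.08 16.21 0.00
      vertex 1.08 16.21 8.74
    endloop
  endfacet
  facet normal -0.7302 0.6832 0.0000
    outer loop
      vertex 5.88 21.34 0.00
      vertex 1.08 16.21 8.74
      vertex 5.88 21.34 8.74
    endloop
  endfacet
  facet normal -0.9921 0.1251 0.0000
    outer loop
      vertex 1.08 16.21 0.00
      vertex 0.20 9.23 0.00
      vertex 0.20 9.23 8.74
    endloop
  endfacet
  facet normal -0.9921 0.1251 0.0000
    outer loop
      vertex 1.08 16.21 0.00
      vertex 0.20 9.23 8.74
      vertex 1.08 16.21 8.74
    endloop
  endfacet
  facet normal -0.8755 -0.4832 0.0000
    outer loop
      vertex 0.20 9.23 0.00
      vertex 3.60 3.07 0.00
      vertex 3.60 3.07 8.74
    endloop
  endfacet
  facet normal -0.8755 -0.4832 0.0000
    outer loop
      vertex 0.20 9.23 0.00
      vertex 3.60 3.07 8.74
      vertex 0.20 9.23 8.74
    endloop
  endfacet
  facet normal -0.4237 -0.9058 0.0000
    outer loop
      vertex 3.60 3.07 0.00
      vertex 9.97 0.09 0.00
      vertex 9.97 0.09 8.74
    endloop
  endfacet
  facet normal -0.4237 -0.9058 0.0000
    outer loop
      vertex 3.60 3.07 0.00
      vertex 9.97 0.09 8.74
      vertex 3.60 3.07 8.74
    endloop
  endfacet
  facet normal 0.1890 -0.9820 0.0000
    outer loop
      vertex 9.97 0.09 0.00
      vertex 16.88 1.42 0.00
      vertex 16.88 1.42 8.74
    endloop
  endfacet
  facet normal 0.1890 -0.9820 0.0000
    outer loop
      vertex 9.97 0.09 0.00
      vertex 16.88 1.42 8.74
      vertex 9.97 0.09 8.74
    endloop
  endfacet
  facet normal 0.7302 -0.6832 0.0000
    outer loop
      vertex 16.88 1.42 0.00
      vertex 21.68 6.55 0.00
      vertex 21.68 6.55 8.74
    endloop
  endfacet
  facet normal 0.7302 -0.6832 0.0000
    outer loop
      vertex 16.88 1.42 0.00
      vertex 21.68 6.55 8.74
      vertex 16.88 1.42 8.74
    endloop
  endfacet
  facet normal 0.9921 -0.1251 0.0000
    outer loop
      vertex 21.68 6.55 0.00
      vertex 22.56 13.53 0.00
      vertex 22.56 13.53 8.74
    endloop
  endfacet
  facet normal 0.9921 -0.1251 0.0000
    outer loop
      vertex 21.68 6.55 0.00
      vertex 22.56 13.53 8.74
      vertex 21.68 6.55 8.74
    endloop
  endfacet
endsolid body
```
; perimeter-only toolpath
G21 ; units = mm
G90 ; absolute positioning
G28 ; home
; layer 1
G0 Z1.25
G0 X22.56 Y13.53
G1 X19.16 Y19.69
G1 X12.79 Y22.67
G1 X5.88 Y21.34
G1 X1.08 Y16.21
G1 X0.20 Y9.23
G1 X3.60 Y3.07
G1 X9.97 Y0.09
G1 X16.88 Y1.42
G1 X21.68 Y6.55
G1 X22.56 Y13.53
; layer 2
G0 Z2.50
G0 X22.56 Y13.53
G1 X19.16 Y19.69
G1 X12.79 Y22.67
G1 X5.88 Y21.34
G1 X1.08 Y16.21
G1 X0.20 Y9.23
G1 X3.60 Y3.07
G1 X9.97 Y0.09
G1 X16.88 Y1.42
G1 X21.68 Y6.55
G1 X22.56 Y13.53
; layer 3
G0 Z3.75
G0 X22.56 Y13.53
G1 X19.16 Y19.69
G1 X12.79 Y22.67
G1 X5.88 Y21.34
G1 X1.08 Y16.21
G1 X0.20 Y9.23
G1 X3.60 Y3.07
G1 X9.97 Y0.09
G1 X16.88 Y1.42
G1 X21.68 Y6.55
G1 X22.56 Y13.53
; layer 4
G0 Z4.99
G0 X22.56 Y13.53
G1 X19.16 Y19.69
G1 X12.79 Y22.67
G1 X5.88 Y21.34
G1 X1.08 Y16.21
G1 X0.20 Y9.23
G1 X3.60 Y3.07
G1 X9.97 Y0.09
G1 X16.88 Y1.42
G1 X21.68 Y6.55
G1 X22.56 Y13.53
; layer 5
G0 Z6.24
G0 X22.56 Y13.53
G1 X19.16 Y19.69
G1 X12.79 Y22.67
G1 X5.88 Y21.34
G1 X1.08 Y16.21
G1 X0.20 Y9.23
G1 X3.60 Y3.07
G1 X9.97 Y0.09
G1 X16.88 Y1.42
G1 X21.68 Y6.55
G1 X22.56 Y13.53
; layer 6
G0 Z7.49
G0 X22.56 Y13.53
G1 X19.16 Y19.69
G1 X12.79 Y22.67
G1 X5.88 Y21.34
G1 X1.08 Y16.21
G1 X0.20 Y9.23
G1 X3.60 Y3.07
G1 X9.97 Y0.09
G1 X16.88 Y1.42
G1 X21.68 Y6.55
G1 X22.56 Y13.53
; layer 7
G0 Z8.74
G0 X22.56 Y13.53
G1 X19.16 Y19.69
G1 X12.79 Y22.67
G1 X5.88 Y21.34
G1 X1.08 Y16.21
G1 X0.20 Y9.23
G1 X3.60 Y3.07
G1 X9.97 Y0.09
G1 X16.88 Y1.42
G1 X21.68 Y6.55
G1 X22.56 Y13.53
M2 ; end

The solid is a regular 10-sided prism (a cylinder approximated with 10 flat sides), circumscribed radius ≈ 11.4 mm, height ≈ 8.74 mm. Slicing at Δz = 1.25 mm — 7 equal slices spanning the solid's height, so layer i sits at z = i·h/7 — gives 7 non-empty perimeters. Each is a 10-segment closed polygon; G0 lifts to the layer z and rapids to the start vertex, then G1 traces the edges.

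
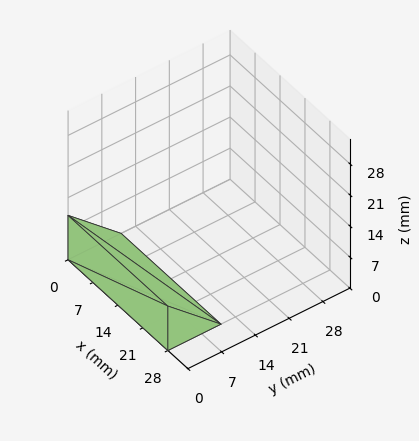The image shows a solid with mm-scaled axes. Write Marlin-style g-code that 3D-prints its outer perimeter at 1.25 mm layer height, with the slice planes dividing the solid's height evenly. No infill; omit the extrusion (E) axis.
Reading the render: the shape is a wedge (ramp): 28 × 11 mm base, rising to 10 mm along the y=0 edge and sloping linearly to z=0 at y=11 (dimensions read to the nearest mm from the axis ticks). For the g-code, the solid's height is divided into equal slices at the stated Δz and each level perimeter traced with G1 moves after a G0 lift.

; perimeter-only toolpath
G21 ; units = mm
G90 ; absolute positioning
G28 ; home
; layer 1
G0 Z1.25
G0 X0.00 Y0.00
G1 X28.00 Y0.00
G1 X28.00 Y9.62
G1 X0.00 Y9.62
G1 X0.00 Y0.00
; layer 2
G0 Z2.50
G0 X0.00 Y0.00
G1 X28.00 Y0.00
G1 X28.00 Y8.25
G1 X0.00 Y8.25
G1 X0.00 Y0.00
; layer 3
G0 Z3.75
G0 X0.00 Y0.00
G1 X28.00 Y0.00
G1 X28.00 Y6.88
G1 X0.00 Y6.88
G1 X0.00 Y0.00
; layer 4
G0 Z5.00
G0 X0.00 Y0.00
G1 X28.00 Y0.00
G1 X28.00 Y5.50
G1 X0.00 Y5.50
G1 X0.00 Y0.00
; layer 5
G0 Z6.25
G0 X0.00 Y0.00
G1 X28.00 Y0.00
G1 X28.00 Y4.12
G1 X0.00 Y4.12
G1 X0.00 Y0.00
; layer 6
G0 Z7.50
G0 X0.00 Y0.00
G1 X28.00 Y0.00
G1 X28.00 Y2.75
G1 X0.00 Y2.75
G1 X0.00 Y0.00
; layer 7
G0 Z8.75
G0 X0.00 Y0.00
G1 X28.00 Y0.00
G1 X28.00 Y1.38
G1 X0.00 Y1.38
G1 X0.00 Y0.00
M2 ; end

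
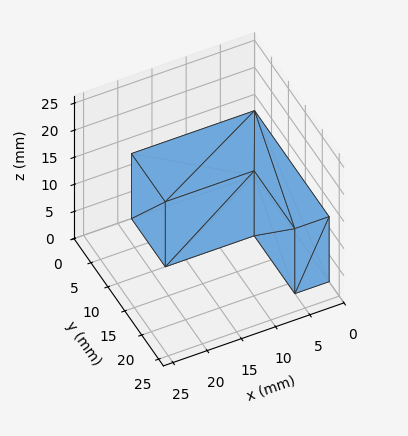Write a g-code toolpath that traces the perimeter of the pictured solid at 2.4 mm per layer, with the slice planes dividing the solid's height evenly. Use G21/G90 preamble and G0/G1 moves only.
Reading the render: the shape is an L-shaped prism: outer 18 × 22 mm, arm thicknesses ≈ 10 mm (horizontal) and 5 mm (vertical), extruded 12 mm in z (dimensions read to the nearest mm from the axis ticks). For the g-code, the solid's height is divided into equal slices at the stated Δz and each level perimeter traced with G1 moves after a G0 lift.

; perimeter-only toolpath
G21 ; units = mm
G90 ; absolute positioning
G28 ; home
; layer 1
G0 Z2.4
G0 X0.0 Y0.0
G1 X18.0 Y0.0
G1 X18.0 Y10.0
G1 X5.0 Y10.0
G1 X5.0 Y22.0
G1 X0.0 Y22.0
G1 X0.0 Y0.0
; layer 2
G0 Z4.8
G0 X0.0 Y0.0
G1 X18.0 Y0.0
G1 X18.0 Y10.0
G1 X5.0 Y10.0
G1 X5.0 Y22.0
G1 X0.0 Y22.0
G1 X0.0 Y0.0
; layer 3
G0 Z7.2
G0 X0.0 Y0.0
G1 X18.0 Y0.0
G1 X18.0 Y10.0
G1 X5.0 Y10.0
G1 X5.0 Y22.0
G1 X0.0 Y22.0
G1 X0.0 Y0.0
; layer 4
G0 Z9.6
G0 X0.0 Y0.0
G1 X18.0 Y0.0
G1 X18.0 Y10.0
G1 X5.0 Y10.0
G1 X5.0 Y22.0
G1 X0.0 Y22.0
G1 X0.0 Y0.0
; layer 5
G0 Z12.0
G0 X0.0 Y0.0
G1 X18.0 Y0.0
G1 X18.0 Y10.0
G1 X5.0 Y10.0
G1 X5.0 Y22.0
G1 X0.0 Y22.0
G1 X0.0 Y0.0
M2 ; end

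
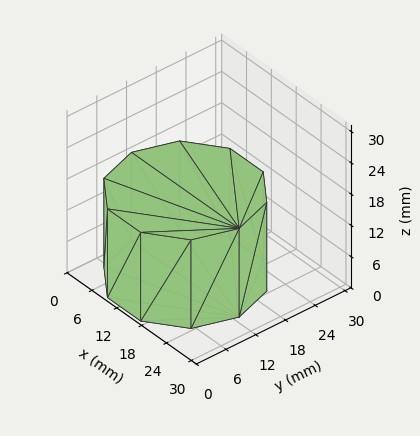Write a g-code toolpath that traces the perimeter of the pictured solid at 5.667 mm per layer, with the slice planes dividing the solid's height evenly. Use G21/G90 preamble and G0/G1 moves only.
Reading the render: the shape is a regular 10-sided prism (a cylinder approximated with 10 flat sides), circumscribed radius ≈ 13 mm, height ≈ 17 mm (dimensions read to the nearest mm from the axis ticks). For the g-code, the solid's height is divided into equal slices at the stated Δz and each level perimeter traced with G1 moves after a G0 lift.

; perimeter-only toolpath
G21 ; units = mm
G90 ; absolute positioning
G28 ; home
; layer 1
G0 Z5.667
G0 X26.000 Y13.000
G1 X23.517 Y20.641
G1 X17.017 Y25.364
G1 X8.983 Y25.364
G1 X2.483 Y20.641
G1 X0.000 Y13.000
G1 X2.483 Y5.359
G1 X8.983 Y0.636
G1 X17.017 Y0.636
G1 X23.517 Y5.359
G1 X26.000 Y13.000
; layer 2
G0 Z11.333
G0 X26.000 Y13.000
G1 X23.517 Y20.641
G1 X17.017 Y25.364
G1 X8.983 Y25.364
G1 X2.483 Y20.641
G1 X0.000 Y13.000
G1 X2.483 Y5.359
G1 X8.983 Y0.636
G1 X17.017 Y0.636
G1 X23.517 Y5.359
G1 X26.000 Y13.000
; layer 3
G0 Z17.000
G0 X26.000 Y13.000
G1 X23.517 Y20.641
G1 X17.017 Y25.364
G1 X8.983 Y25.364
G1 X2.483 Y20.641
G1 X0.000 Y13.000
G1 X2.483 Y5.359
G1 X8.983 Y0.636
G1 X17.017 Y0.636
G1 X23.517 Y5.359
G1 X26.000 Y13.000
M2 ; end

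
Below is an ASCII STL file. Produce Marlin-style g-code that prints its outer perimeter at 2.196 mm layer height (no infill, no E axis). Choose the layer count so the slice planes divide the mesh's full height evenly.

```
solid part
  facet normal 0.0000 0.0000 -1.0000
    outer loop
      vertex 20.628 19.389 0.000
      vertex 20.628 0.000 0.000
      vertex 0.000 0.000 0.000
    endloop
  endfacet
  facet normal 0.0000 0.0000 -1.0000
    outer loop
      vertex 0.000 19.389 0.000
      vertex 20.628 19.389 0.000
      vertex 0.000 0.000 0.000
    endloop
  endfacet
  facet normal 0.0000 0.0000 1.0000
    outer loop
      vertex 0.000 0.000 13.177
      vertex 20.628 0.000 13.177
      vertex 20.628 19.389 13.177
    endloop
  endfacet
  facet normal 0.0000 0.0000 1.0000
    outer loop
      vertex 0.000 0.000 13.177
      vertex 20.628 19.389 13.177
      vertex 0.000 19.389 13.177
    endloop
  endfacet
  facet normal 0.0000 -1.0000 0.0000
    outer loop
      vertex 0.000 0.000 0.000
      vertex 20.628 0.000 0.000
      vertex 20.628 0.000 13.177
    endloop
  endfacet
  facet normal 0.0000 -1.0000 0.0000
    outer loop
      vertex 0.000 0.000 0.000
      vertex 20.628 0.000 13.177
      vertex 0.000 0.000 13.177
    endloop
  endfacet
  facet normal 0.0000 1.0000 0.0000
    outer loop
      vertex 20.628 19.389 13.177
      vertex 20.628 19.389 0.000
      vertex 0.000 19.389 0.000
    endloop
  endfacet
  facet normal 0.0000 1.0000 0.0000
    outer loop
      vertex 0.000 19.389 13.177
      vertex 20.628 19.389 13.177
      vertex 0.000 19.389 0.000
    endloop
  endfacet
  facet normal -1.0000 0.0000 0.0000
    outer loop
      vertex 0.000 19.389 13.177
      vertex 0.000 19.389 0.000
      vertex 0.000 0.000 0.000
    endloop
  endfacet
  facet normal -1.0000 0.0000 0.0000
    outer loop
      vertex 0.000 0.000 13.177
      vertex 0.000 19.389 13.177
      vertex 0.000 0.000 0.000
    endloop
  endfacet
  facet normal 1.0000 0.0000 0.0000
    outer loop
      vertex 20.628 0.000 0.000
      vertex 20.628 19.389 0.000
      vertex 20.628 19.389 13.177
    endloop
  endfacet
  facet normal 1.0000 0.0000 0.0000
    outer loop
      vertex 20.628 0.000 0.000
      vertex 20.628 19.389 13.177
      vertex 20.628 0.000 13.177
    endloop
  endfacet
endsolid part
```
; perimeter-only toolpath
G21 ; units = mm
G90 ; absolute positioning
G28 ; home
; layer 1
G0 Z2.196
G0 X0.000 Y0.000
G1 X20.628 Y0.000
G1 X20.628 Y19.389
G1 X0.000 Y19.389
G1 X0.000 Y0.000
; layer 2
G0 Z4.392
G0 X0.000 Y0.000
G1 X20.628 Y0.000
G1 X20.628 Y19.389
G1 X0.000 Y19.389
G1 X0.000 Y0.000
; layer 3
G0 Z6.588
G0 X0.000 Y0.000
G1 X20.628 Y0.000
G1 X20.628 Y19.389
G1 X0.000 Y19.389
G1 X0.000 Y0.000
; layer 4
G0 Z8.785
G0 X0.000 Y0.000
G1 X20.628 Y0.000
G1 X20.628 Y19.389
G1 X0.000 Y19.389
G1 X0.000 Y0.000
; layer 5
G0 Z10.981
G0 X0.000 Y0.000
G1 X20.628 Y0.000
G1 X20.628 Y19.389
G1 X0.000 Y19.389
G1 X0.000 Y0.000
; layer 6
G0 Z13.177
G0 X0.000 Y0.000
G1 X20.628 Y0.000
G1 X20.628 Y19.389
G1 X0.000 Y19.389
G1 X0.000 Y0.000
M2 ; end

The solid is a rectangular box, roughly 20.6 × 19.4 mm footprint and 13.2 mm tall. Slicing at Δz = 2.196 mm — 6 equal slices spanning the solid's height, so layer i sits at z = i·h/6 — gives 6 non-empty perimeters. Each is a 4-segment closed polygon; G0 lifts to the layer z and rapids to the start vertex, then G1 traces the edges.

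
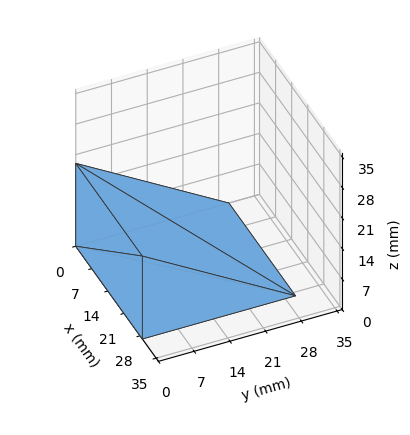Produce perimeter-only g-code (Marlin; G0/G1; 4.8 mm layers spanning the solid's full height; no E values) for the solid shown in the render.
Reading the render: the shape is a wedge (ramp): 29 × 30 mm base, rising to 19 mm along the y=0 edge and sloping linearly to z=0 at y=30 (dimensions read to the nearest mm from the axis ticks). For the g-code, the solid's height is divided into equal slices at the stated Δz and each level perimeter traced with G1 moves after a G0 lift.

; perimeter-only toolpath
G21 ; units = mm
G90 ; absolute positioning
G28 ; home
; layer 1
G0 Z4.8
G0 X0.0 Y0.0
G1 X29.0 Y0.0
G1 X29.0 Y22.5
G1 X0.0 Y22.5
G1 X0.0 Y0.0
; layer 2
G0 Z9.5
G0 X0.0 Y0.0
G1 X29.0 Y0.0
G1 X29.0 Y15.0
G1 X0.0 Y15.0
G1 X0.0 Y0.0
; layer 3
G0 Z14.2
G0 X0.0 Y0.0
G1 X29.0 Y0.0
G1 X29.0 Y7.5
G1 X0.0 Y7.5
G1 X0.0 Y0.0
M2 ; end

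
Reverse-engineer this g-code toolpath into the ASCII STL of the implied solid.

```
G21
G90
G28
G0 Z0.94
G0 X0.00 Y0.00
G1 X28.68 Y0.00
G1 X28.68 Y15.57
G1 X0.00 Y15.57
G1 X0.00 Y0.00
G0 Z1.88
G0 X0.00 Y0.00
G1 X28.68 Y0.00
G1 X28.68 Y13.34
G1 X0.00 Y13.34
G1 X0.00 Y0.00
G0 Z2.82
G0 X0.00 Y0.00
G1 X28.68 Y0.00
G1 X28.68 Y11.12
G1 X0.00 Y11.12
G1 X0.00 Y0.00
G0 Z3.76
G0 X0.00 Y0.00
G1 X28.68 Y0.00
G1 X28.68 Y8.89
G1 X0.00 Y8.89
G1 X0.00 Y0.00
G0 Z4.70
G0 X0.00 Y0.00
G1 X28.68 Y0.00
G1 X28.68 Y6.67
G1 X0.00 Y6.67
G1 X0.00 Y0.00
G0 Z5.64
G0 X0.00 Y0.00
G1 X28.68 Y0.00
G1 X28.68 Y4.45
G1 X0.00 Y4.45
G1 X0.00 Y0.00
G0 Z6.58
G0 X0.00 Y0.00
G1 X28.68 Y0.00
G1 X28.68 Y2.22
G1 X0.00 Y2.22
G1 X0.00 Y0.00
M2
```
solid part
  facet normal 0.0000 0.0000 -1.0000
    outer loop
      vertex 28.68 17.79 0.00
      vertex 28.68 0.00 0.00
      vertex 0.00 0.00 0.00
    endloop
  endfacet
  facet normal 0.0000 0.0000 -1.0000
    outer loop
      vertex 0.00 17.79 0.00
      vertex 28.68 17.79 0.00
      vertex 0.00 0.00 0.00
    endloop
  endfacet
  facet normal 0.0000 -1.0000 0.0000
    outer loop
      vertex 0.00 0.00 0.00
      vertex 28.68 0.00 0.00
      vertex 28.68 0.00 7.52
    endloop
  endfacet
  facet normal 0.0000 -1.0000 0.0000
    outer loop
      vertex 0.00 0.00 0.00
      vertex 28.68 0.00 7.52
      vertex 0.00 0.00 7.52
    endloop
  endfacet
  facet normal 0.0000 0.3894 0.9211
    outer loop
      vertex 0.00 0.00 7.52
      vertex 28.68 0.00 7.52
      vertex 28.68 17.79 0.00
    endloop
  endfacet
  facet normal 0.0000 0.3894 0.9211
    outer loop
      vertex 0.00 0.00 7.52
      vertex 28.68 17.79 0.00
      vertex 0.00 17.79 0.00
    endloop
  endfacet
  facet normal -1.0000 0.0000 0.0000
    outer loop
      vertex 0.00 0.00 7.52
      vertex 0.00 17.79 0.00
      vertex 0.00 0.00 0.00
    endloop
  endfacet
  facet normal 1.0000 0.0000 0.0000
    outer loop
      vertex 28.68 0.00 0.00
      vertex 28.68 17.79 0.00
      vertex 28.68 0.00 7.52
    endloop
  endfacet
endsolid part

The G0 Z moves step by Δz≈0.94 mm. The G1 loops shrink linearly with z, so the solid tapers from its base footprint up to z≈7.52. Closing with a flat bottom cap and the tapered top and triangulating gives 8 facets — a wedge (ramp): 28.7 × 17.8 mm base, rising to 7.52 mm along the y=0 edge and sloping linearly to z=0 at y=17.8.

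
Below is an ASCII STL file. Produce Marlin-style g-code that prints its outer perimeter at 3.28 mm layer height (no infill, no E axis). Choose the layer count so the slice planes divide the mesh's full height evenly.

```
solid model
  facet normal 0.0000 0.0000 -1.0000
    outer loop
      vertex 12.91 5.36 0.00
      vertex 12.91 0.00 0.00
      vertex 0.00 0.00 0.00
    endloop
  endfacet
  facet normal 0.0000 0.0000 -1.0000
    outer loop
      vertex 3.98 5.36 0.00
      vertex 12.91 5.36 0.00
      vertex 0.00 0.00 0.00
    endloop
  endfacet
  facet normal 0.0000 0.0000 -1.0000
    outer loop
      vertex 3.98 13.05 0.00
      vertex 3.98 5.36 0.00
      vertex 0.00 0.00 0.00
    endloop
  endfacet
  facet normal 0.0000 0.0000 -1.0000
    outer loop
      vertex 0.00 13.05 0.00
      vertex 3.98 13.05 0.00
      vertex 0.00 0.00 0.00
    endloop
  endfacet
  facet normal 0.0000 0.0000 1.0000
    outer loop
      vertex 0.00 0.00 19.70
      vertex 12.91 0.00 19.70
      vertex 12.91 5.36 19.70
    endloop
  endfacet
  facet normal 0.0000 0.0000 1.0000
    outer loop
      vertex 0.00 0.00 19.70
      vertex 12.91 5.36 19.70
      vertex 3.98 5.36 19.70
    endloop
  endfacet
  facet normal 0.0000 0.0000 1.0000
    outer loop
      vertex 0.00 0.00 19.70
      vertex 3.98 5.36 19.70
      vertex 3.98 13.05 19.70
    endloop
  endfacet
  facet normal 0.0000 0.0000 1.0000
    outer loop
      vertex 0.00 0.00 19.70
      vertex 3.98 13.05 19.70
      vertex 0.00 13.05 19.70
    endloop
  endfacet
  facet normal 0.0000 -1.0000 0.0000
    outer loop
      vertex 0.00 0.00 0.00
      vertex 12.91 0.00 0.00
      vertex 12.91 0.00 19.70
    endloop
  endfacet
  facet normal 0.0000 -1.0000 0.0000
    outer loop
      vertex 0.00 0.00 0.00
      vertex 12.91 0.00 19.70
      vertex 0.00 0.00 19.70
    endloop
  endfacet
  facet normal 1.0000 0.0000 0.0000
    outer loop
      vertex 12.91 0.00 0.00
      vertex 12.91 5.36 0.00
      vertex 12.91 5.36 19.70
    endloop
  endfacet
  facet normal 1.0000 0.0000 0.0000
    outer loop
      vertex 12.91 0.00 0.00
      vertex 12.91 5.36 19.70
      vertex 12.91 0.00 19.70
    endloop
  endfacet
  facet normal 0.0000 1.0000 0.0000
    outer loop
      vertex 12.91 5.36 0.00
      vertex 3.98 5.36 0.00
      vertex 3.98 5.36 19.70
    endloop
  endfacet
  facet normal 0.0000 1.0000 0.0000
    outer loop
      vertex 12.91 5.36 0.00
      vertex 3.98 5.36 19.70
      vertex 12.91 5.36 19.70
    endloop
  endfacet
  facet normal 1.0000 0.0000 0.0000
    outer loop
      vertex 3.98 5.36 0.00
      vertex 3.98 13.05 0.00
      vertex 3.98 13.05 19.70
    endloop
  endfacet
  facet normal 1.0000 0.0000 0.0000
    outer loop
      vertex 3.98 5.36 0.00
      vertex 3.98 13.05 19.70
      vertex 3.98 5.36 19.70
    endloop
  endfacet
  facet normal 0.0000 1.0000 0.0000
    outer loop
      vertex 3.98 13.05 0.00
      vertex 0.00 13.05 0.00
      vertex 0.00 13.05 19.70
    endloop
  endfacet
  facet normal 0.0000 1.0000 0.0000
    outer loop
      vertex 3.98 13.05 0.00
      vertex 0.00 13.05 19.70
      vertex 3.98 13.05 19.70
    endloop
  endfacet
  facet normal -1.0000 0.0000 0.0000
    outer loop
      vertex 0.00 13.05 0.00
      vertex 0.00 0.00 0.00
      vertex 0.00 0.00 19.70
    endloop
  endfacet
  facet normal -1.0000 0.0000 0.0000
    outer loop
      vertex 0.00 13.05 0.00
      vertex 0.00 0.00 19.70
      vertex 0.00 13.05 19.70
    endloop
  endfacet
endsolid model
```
; perimeter-only toolpath
G21 ; units = mm
G90 ; absolute positioning
G28 ; home
; layer 1
G0 Z3.28
G0 X0.00 Y0.00
G1 X12.91 Y0.00
G1 X12.91 Y5.36
G1 X3.98 Y5.36
G1 X3.98 Y13.05
G1 X0.00 Y13.05
G1 X0.00 Y0.00
; layer 2
G0 Z6.57
G0 X0.00 Y0.00
G1 X12.91 Y0.00
G1 X12.91 Y5.36
G1 X3.98 Y5.36
G1 X3.98 Y13.05
G1 X0.00 Y13.05
G1 X0.00 Y0.00
; layer 3
G0 Z9.85
G0 X0.00 Y0.00
G1 X12.91 Y0.00
G1 X12.91 Y5.36
G1 X3.98 Y5.36
G1 X3.98 Y13.05
G1 X0.00 Y13.05
G1 X0.00 Y0.00
; layer 4
G0 Z13.13
G0 X0.00 Y0.00
G1 X12.91 Y0.00
G1 X12.91 Y5.36
G1 X3.98 Y5.36
G1 X3.98 Y13.05
G1 X0.00 Y13.05
G1 X0.00 Y0.00
; layer 5
G0 Z16.42
G0 X0.00 Y0.00
G1 X12.91 Y0.00
G1 X12.91 Y5.36
G1 X3.98 Y5.36
G1 X3.98 Y13.05
G1 X0.00 Y13.05
G1 X0.00 Y0.00
; layer 6
G0 Z19.70
G0 X0.00 Y0.00
G1 X12.91 Y0.00
G1 X12.91 Y5.36
G1 X3.98 Y5.36
G1 X3.98 Y13.05
G1 X0.00 Y13.05
G1 X0.00 Y0.00
M2 ; end

The solid is an L-shaped prism: outer 12.9 × 13.1 mm, arm thicknesses ≈ 5.36 mm (horizontal) and 3.98 mm (vertical), extruded 19.7 mm in z. Slicing at Δz = 3.28 mm — 6 equal slices spanning the solid's height, so layer i sits at z = i·h/6 — gives 6 non-empty perimeters. Each is a 6-segment closed polygon; G0 lifts to the layer z and rapids to the start vertex, then G1 traces the edges.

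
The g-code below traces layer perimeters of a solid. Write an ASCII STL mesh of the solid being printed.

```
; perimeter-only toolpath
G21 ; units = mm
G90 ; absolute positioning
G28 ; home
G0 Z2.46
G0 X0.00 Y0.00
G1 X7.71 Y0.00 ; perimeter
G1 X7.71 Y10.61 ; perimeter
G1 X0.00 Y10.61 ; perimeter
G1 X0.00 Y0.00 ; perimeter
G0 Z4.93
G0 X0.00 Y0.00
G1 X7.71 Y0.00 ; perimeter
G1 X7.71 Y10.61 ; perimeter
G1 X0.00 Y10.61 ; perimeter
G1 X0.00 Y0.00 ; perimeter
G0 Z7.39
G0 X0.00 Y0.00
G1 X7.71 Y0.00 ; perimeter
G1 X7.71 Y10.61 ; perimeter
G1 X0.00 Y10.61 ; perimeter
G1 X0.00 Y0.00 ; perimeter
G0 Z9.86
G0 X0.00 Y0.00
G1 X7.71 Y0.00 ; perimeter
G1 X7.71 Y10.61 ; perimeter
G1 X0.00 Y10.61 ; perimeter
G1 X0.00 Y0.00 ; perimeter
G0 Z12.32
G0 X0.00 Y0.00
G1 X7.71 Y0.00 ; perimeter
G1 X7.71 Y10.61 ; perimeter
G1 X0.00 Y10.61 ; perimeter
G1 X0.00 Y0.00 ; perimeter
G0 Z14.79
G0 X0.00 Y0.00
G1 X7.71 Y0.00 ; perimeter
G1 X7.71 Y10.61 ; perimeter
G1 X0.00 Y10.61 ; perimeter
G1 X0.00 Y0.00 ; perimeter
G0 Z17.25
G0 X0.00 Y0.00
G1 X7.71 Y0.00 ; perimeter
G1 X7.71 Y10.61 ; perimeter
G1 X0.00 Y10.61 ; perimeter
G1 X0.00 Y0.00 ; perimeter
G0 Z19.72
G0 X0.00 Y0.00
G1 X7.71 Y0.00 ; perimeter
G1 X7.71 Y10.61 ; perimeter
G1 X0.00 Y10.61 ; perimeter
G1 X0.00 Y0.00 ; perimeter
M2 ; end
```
solid part
  facet normal 0.0000 0.0000 -1.0000
    outer loop
      vertex 7.71 10.61 0.00
      vertex 7.71 0.00 0.00
      vertex 0.00 0.00 0.00
    endloop
  endfacet
  facet normal 0.0000 0.0000 -1.0000
    outer loop
      vertex 0.00 10.61 0.00
      vertex 7.71 10.61 0.00
      vertex 0.00 0.00 0.00
    endloop
  endfacet
  facet normal 0.0000 0.0000 1.0000
    outer loop
      vertex 0.00 0.00 19.72
      vertex 7.71 0.00 19.72
      vertex 7.71 10.61 19.72
    endloop
  endfacet
  facet normal 0.0000 0.0000 1.0000
    outer loop
      vertex 0.00 0.00 19.72
      vertex 7.71 10.61 19.72
      vertex 0.00 10.61 19.72
    endloop
  endfacet
  facet normal 0.0000 -1.0000 0.0000
    outer loop
      vertex 0.00 0.00 0.00
      vertex 7.71 0.00 0.00
      vertex 7.71 0.00 19.72
    endloop
  endfacet
  facet normal 0.0000 -1.0000 0.0000
    outer loop
      vertex 0.00 0.00 0.00
      vertex 7.71 0.00 19.72
      vertex 0.00 0.00 19.72
    endloop
  endfacet
  facet normal 0.0000 1.0000 0.0000
    outer loop
      vertex 7.71 10.61 19.72
      vertex 7.71 10.61 0.00
      vertex 0.00 10.61 0.00
    endloop
  endfacet
  facet normal 0.0000 1.0000 0.0000
    outer loop
      vertex 0.00 10.61 19.72
      vertex 7.71 10.61 19.72
      vertex 0.00 10.61 0.00
    endloop
  endfacet
  facet normal -1.0000 0.0000 0.0000
    outer loop
      vertex 0.00 10.61 19.72
      vertex 0.00 10.61 0.00
      vertex 0.00 0.00 0.00
    endloop
  endfacet
  facet normal -1.0000 0.0000 0.0000
    outer loop
      vertex 0.00 0.00 19.72
      vertex 0.00 10.61 19.72
      vertex 0.00 0.00 0.00
    endloop
  endfacet
  facet normal 1.0000 0.0000 0.0000
    outer loop
      vertex 7.71 0.00 0.00
      vertex 7.71 10.61 0.00
      vertex 7.71 10.61 19.72
    endloop
  endfacet
  facet normal 1.0000 0.0000 0.0000
    outer loop
      vertex 7.71 0.00 0.00
      vertex 7.71 10.61 19.72
      vertex 7.71 0.00 19.72
    endloop
  endfacet
endsolid part

The G0 Z moves step by Δz≈2.46 mm. Every layer's G1 loop is the same polygon, so the solid is a straight extrusion of it from z=0 to z≈19.7. Closing with flat bottom and top caps and triangulating gives 12 facets — a rectangular box, roughly 7.71 × 10.6 mm footprint and 19.7 mm tall.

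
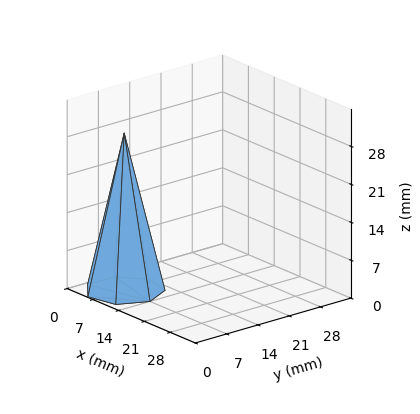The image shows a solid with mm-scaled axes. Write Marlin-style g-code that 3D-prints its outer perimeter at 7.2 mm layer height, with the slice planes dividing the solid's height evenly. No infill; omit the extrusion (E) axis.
Reading the render: the shape is a regular 7-sided pyramid, base circumscribed radius ≈ 7 mm, apex at z ≈ 29 mm (dimensions read to the nearest mm from the axis ticks). For the g-code, the solid's height is divided into equal slices at the stated Δz and each level perimeter traced with G1 moves after a G0 lift.

; perimeter-only toolpath
G21 ; units = mm
G90 ; absolute positioning
G28 ; home
; layer 1
G0 Z7.2
G0 X12.2 Y7.0
G1 X10.3 Y11.1
G1 X5.8 Y12.1
G1 X2.3 Y9.2
G1 X2.3 Y4.8
G1 X5.8 Y1.9
G1 X10.3 Y2.9
G1 X12.2 Y7.0
; layer 2
G0 Z14.5
G0 X10.5 Y7.0
G1 X9.2 Y9.8
G1 X6.2 Y10.4
G1 X3.9 Y8.5
G1 X3.9 Y5.5
G1 X6.2 Y3.6
G1 X9.2 Y4.2
G1 X10.5 Y7.0
; layer 3
G0 Z21.8
G0 X8.8 Y7.0
G1 X8.1 Y8.4
G1 X6.6 Y8.7
G1 X5.4 Y7.8
G1 X5.4 Y6.2
G1 X6.6 Y5.3
G1 X8.1 Y5.6
G1 X8.8 Y7.0
M2 ; end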